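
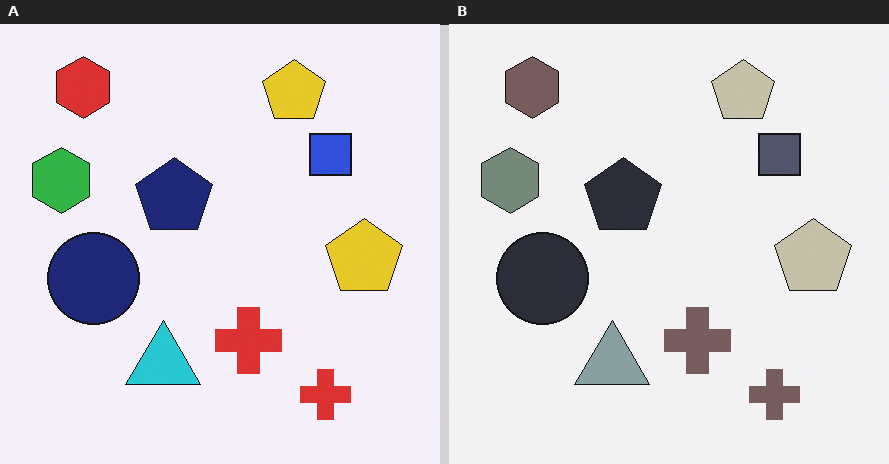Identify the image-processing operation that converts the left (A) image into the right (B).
It was made much more muted (saturation change).

All colors are more muted and greyish — a global saturation change.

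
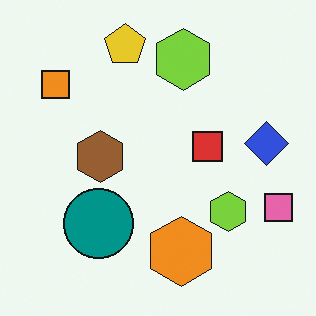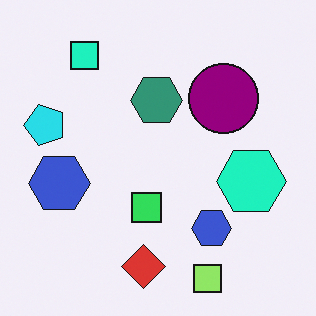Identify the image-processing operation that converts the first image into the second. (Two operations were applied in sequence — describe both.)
The second image is the first transposed (reflected across the top-left ↔ bottom-right diagonal), then hue-shifted through roughly a third of the color wheel.

Shapes have swapped their row and column positions — what was in the top-right is now in the bottom-left — a diagonal reflection. Every shape's color has rotated by the same amount around the hue wheel — a uniform hue shift.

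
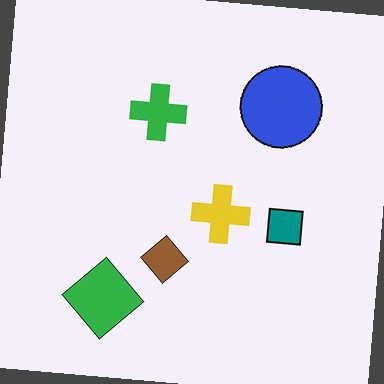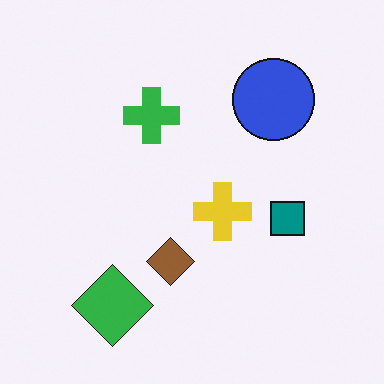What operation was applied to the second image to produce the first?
Rotated clockwise by a few degrees.

Every shape is tilted by the same angle and the image corners show triangular fill wedges — a whole-image rotation by a non-right angle.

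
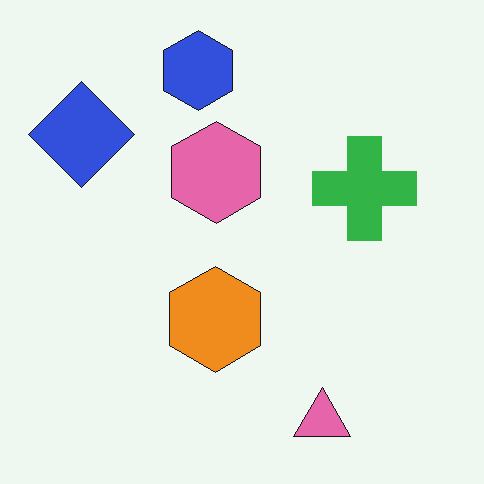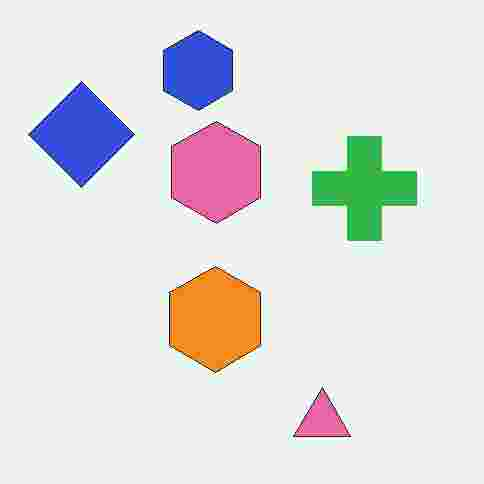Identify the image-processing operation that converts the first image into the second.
It was degraded with heavy JPEG compression.

Blocky 8×8 compression artifacts appear around shape edges and the flat background shows ringing — characteristic JPEG degradation.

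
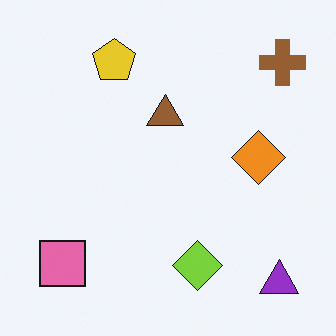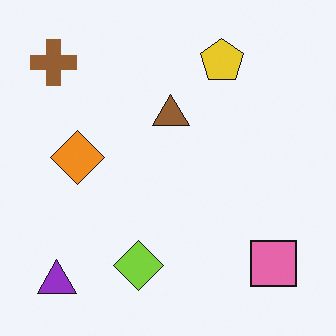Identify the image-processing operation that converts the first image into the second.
The second image is the first flipped horizontally (left ↔ right).

The brown cross is in the top-right of the first image and the top-left of the second — shapes on opposite sides of the vertical midline have swapped in a mirror flip.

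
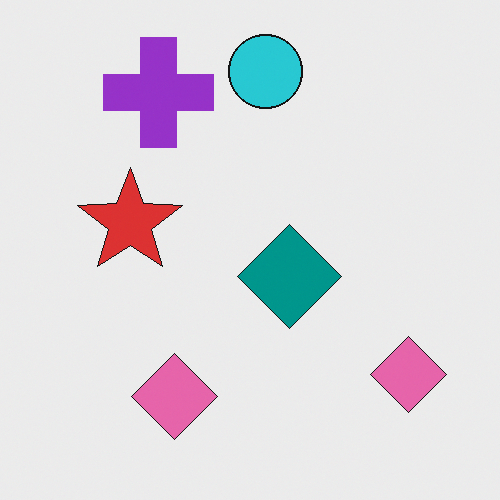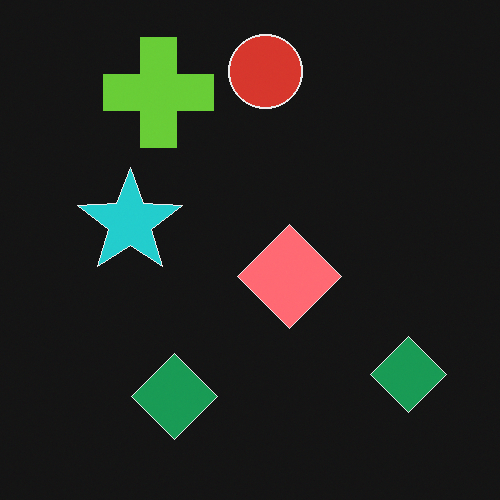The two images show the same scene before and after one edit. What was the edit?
This is the original image color-inverted (negative).

The light background has become dark and every shape's color is its complement — a photographic negative.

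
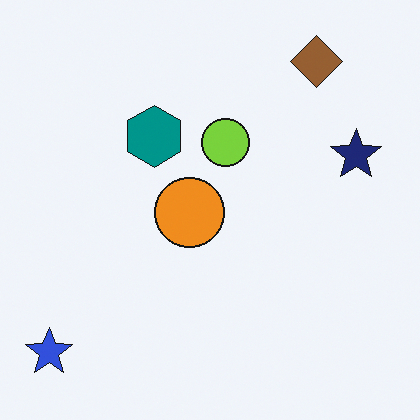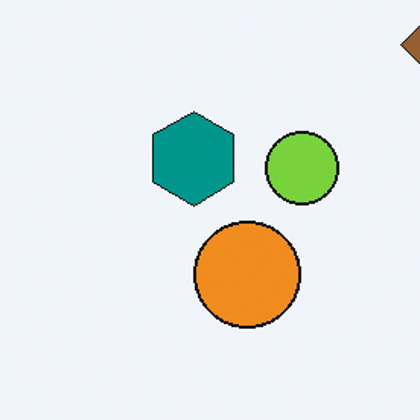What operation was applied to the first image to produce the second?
It was cropped slightly and scaled back up.

The visible shapes are larger and the field of view is narrower; shapes near the original edges may be partly or wholly outside the frame — a crop-and-rescale.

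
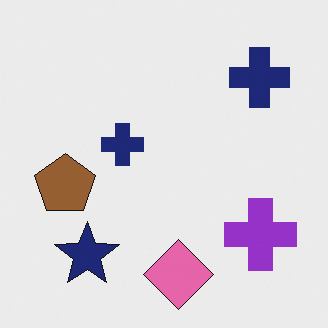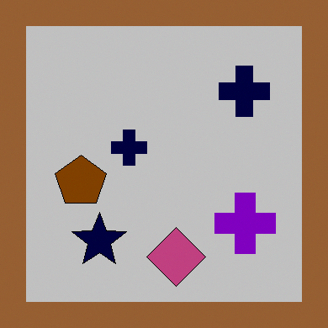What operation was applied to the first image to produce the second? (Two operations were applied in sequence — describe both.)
Aggressively posterized, then framed with a brown border.

Each flat color has snapped to a coarser quantized level — most visibly, the near-white background has dropped to a flat grey. A solid brown frame runs around the edge of the second image, with the content slightly shrunk inside it.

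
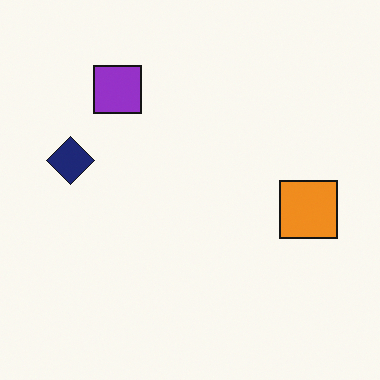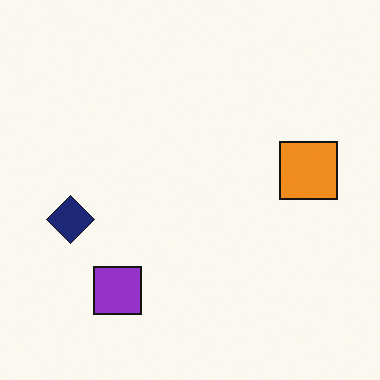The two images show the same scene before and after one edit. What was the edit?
The second image is the first flipped vertically (top ↔ bottom).

The purple square is in the top-left of the first image and the bottom-left of the second — shapes on opposite sides of the horizontal midline have swapped in a mirror flip.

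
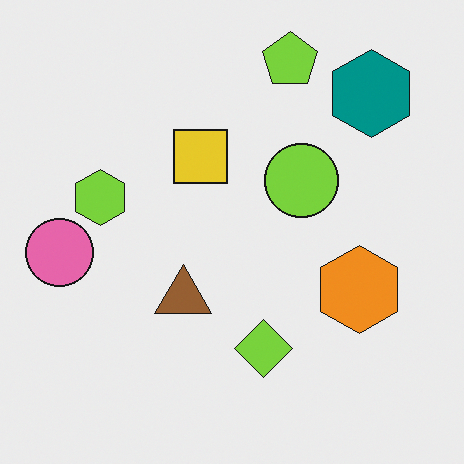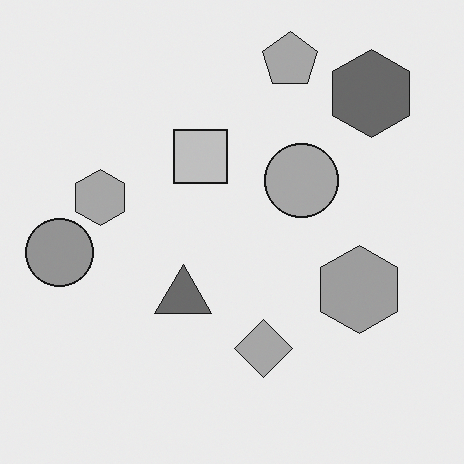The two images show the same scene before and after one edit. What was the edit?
The second image is the first converted to grayscale.

All color is removed — every shape is now a shade of grey.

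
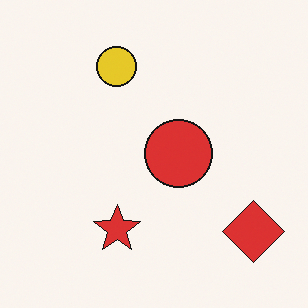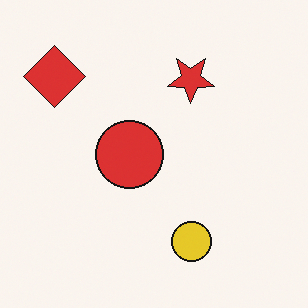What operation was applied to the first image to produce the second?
The image was rotated 180°.

The red diamond sits in the bottom-right of the first image and the top-left of the second — consistent with a whole-image 180° rotation.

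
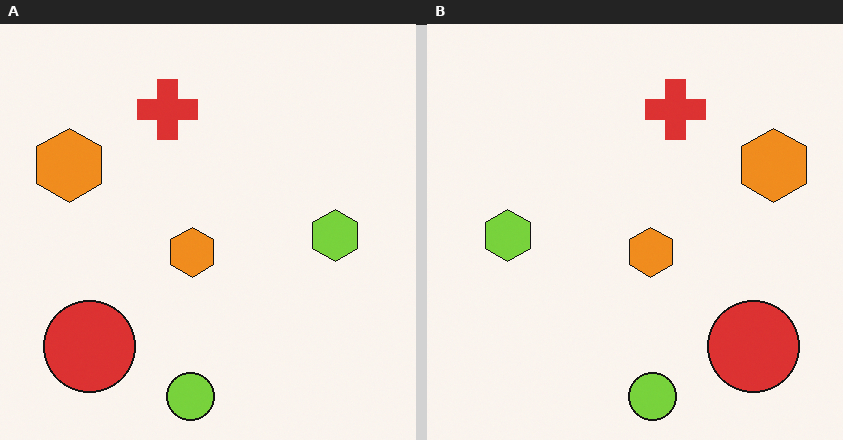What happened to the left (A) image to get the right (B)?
Flipped horizontally (left ↔ right).

The lime hexagon is in the right of the left (A) image and the left of the right (B) — shapes on opposite sides of the vertical midline have swapped in a mirror flip.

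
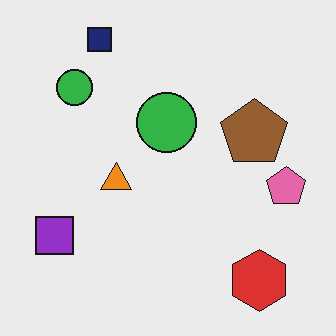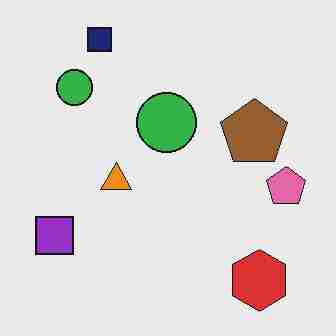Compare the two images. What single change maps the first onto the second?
The image was degraded with heavy JPEG compression.

Blocky 8×8 compression artifacts appear around shape edges and the flat background shows ringing — characteristic JPEG degradation.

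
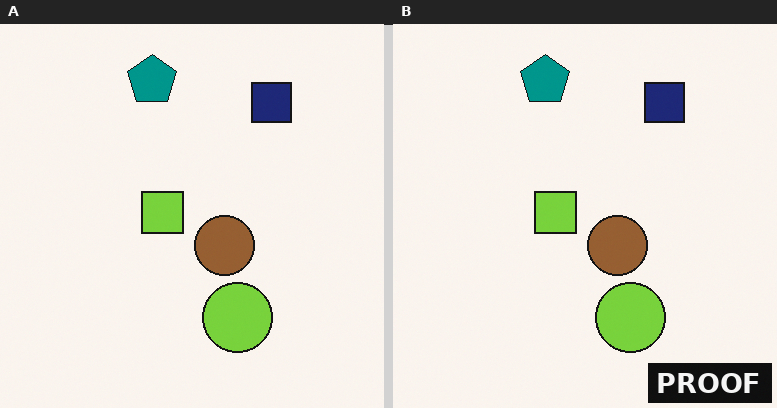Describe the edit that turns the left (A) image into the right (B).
Watermarked with the text "PROOF" in the lower-right corner.

A dark label reading "PROOF" appears in the lower-right corner.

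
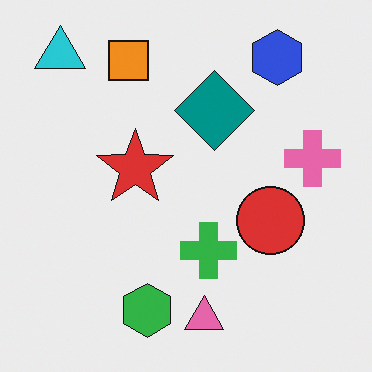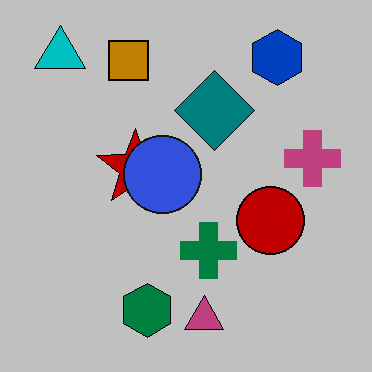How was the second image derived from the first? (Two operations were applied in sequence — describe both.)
This is the original image aggressively posterized, then overlaid with an additional blue circle.

Each flat color has snapped to a coarser quantized level — most visibly, the near-white background has dropped to a flat grey. A blue circle appears in the second image that is absent from the first.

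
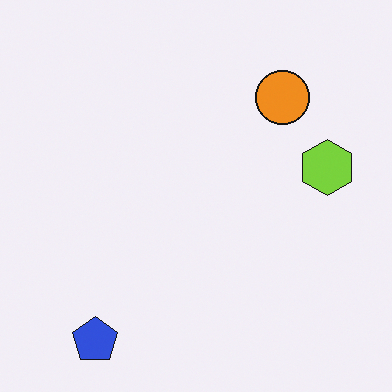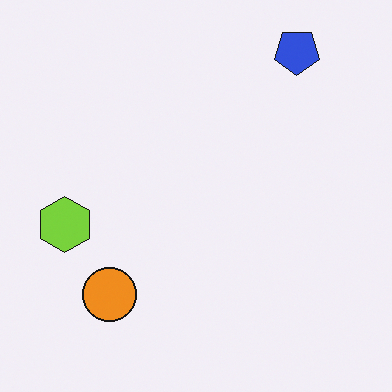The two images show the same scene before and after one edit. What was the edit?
The second image is the first rotated 180°.

The blue pentagon sits in the bottom-left of the first image and the top-right of the second — consistent with a whole-image 180° rotation.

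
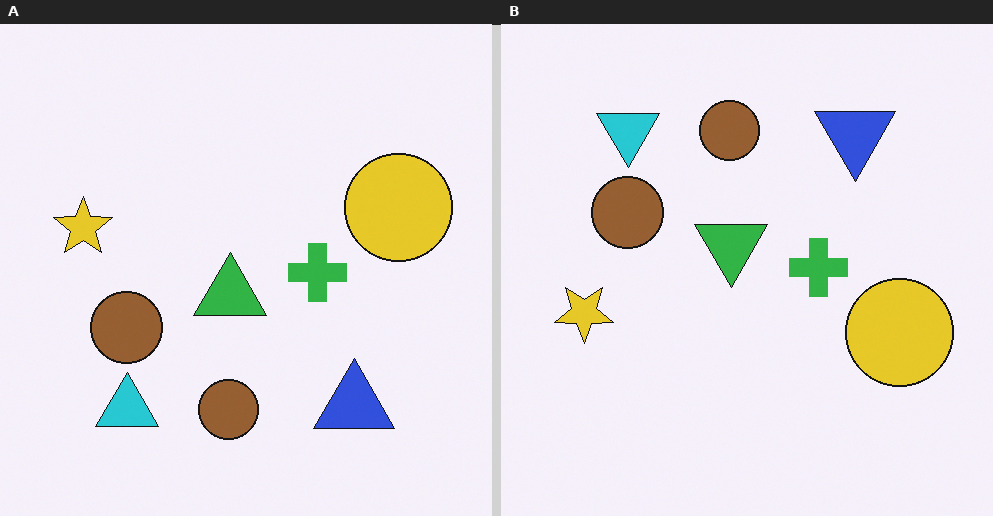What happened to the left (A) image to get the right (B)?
This is the original image flipped vertically (top ↔ bottom).

The cyan triangle is in the bottom-left of the left (A) image and the top-left of the right (B) — shapes on opposite sides of the horizontal midline have swapped in a mirror flip.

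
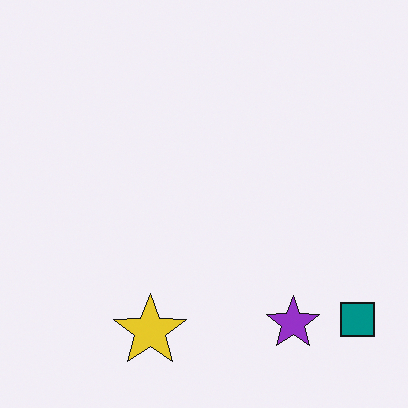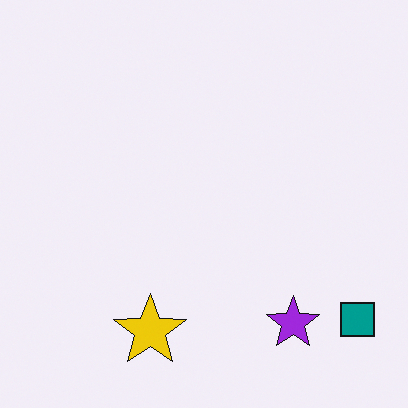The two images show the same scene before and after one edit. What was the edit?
The second image is the first slightly oversaturated.

All colors are more vivid — a global saturation change.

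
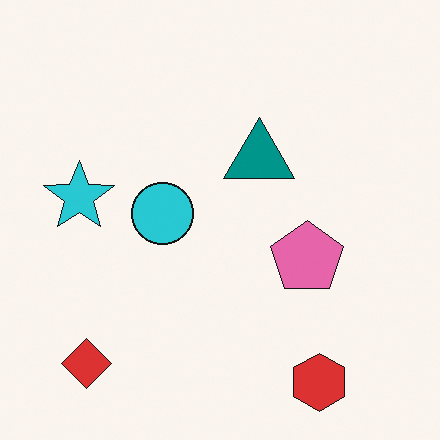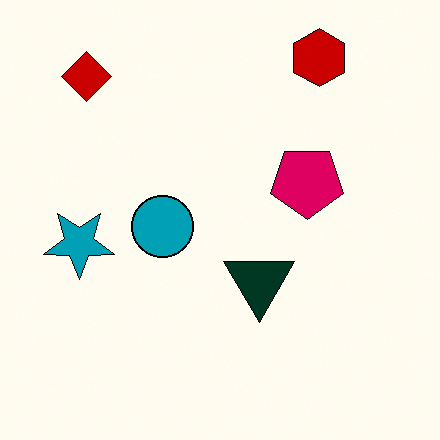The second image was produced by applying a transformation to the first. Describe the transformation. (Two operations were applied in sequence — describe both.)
Given much higher contrast, then flipped vertically (top ↔ bottom).

Tones are pushed away from mid-grey across the whole image — a global contrast change. The red hexagon is in the bottom-right of the first image and the top-right of the second — shapes on opposite sides of the horizontal midline have swapped in a mirror flip.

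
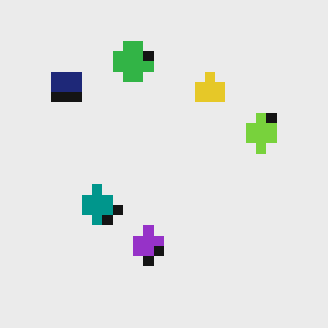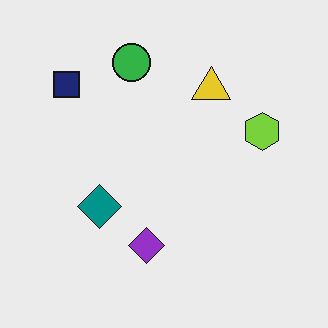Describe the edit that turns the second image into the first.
Heavily pixelated into large blocks.

Shapes are reduced to large square blocks; fine edges and outlines are lost — a downscale-then-upscale (mosaic) effect.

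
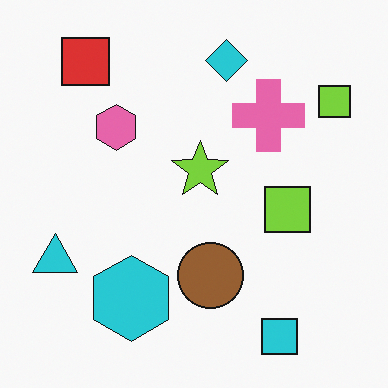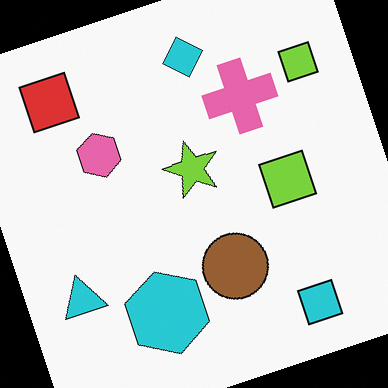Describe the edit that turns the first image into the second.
Rotated counter-clockwise by a clearly visible amount.

Every shape is tilted by the same angle and the image corners show triangular fill wedges — a whole-image rotation by a non-right angle.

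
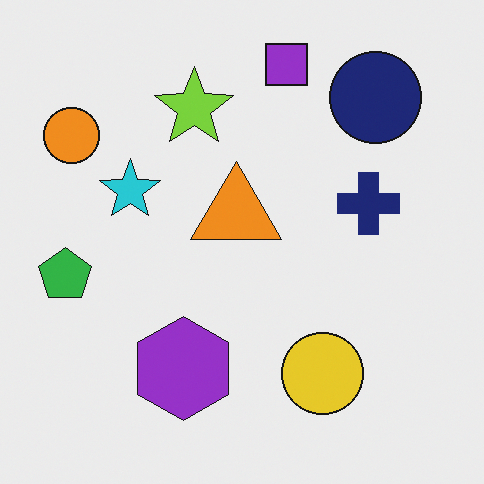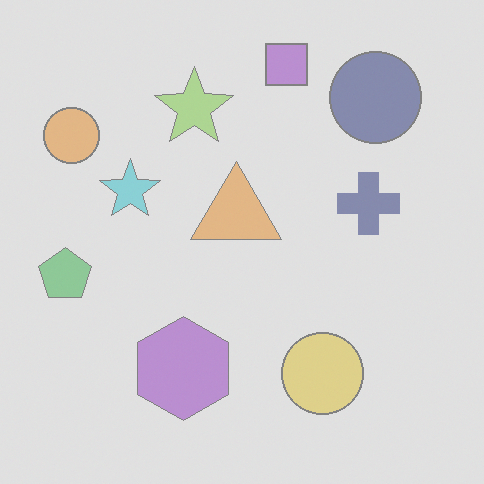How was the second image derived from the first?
It was washed out (contrast reduced).

Tones are pushed toward mid-grey across the whole image — a global contrast change.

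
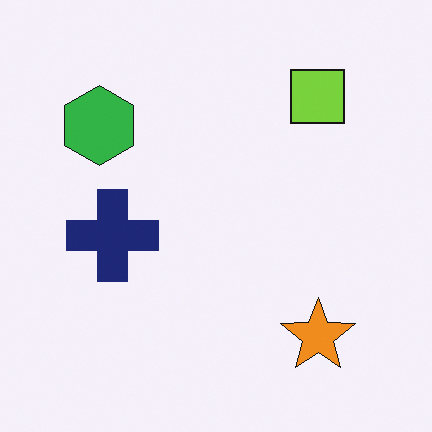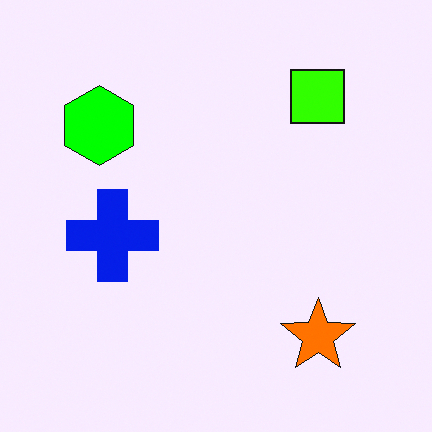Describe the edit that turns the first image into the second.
The transformation is: made much more vivid (saturation change).

All colors are more vivid — a global saturation change.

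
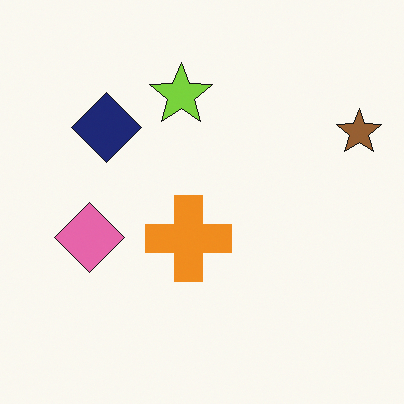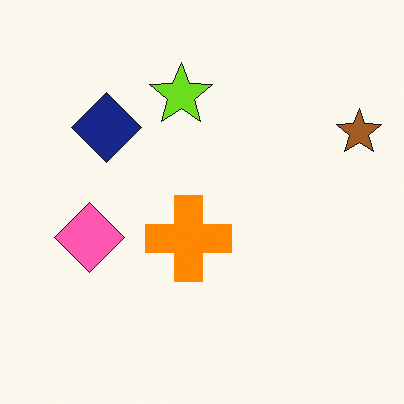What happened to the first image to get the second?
The second image is the first slightly oversaturated.

All colors are more vivid — a global saturation change.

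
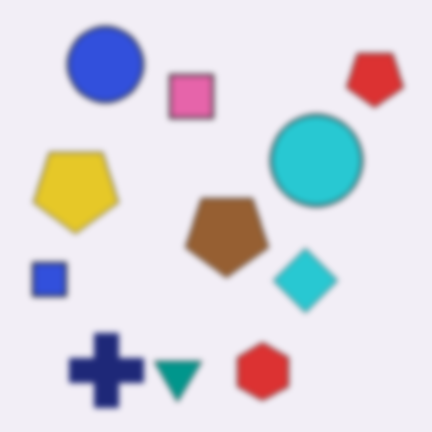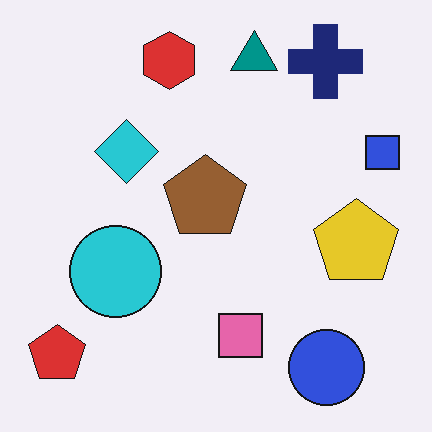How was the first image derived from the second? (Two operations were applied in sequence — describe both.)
This is the original image rotated 180°, then moderately blurred.

The red pentagon sits in the bottom-left of the second image and the top-right of the first — consistent with a whole-image 180° rotation. Shape edges and outlines are uniformly softened across the whole image.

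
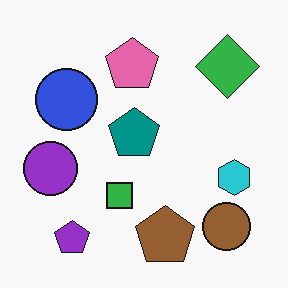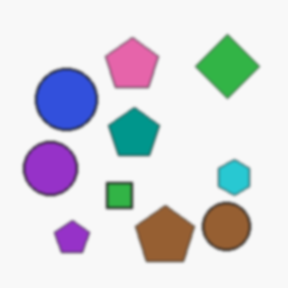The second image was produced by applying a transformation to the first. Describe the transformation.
It was lightly blurred.

Shape edges and outlines are uniformly softened across the whole image.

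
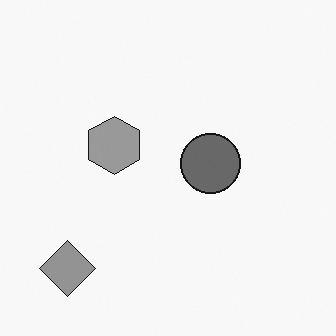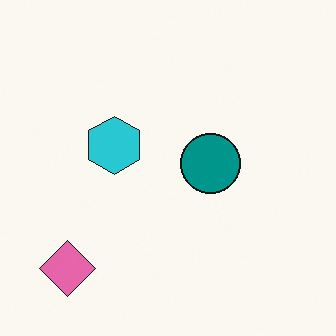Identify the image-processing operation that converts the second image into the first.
It was converted to grayscale.

All color is removed — every shape is now a shade of grey.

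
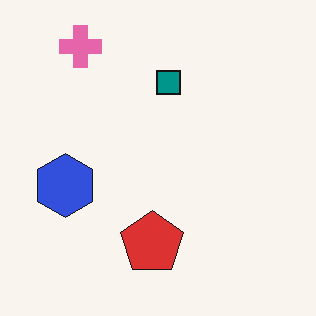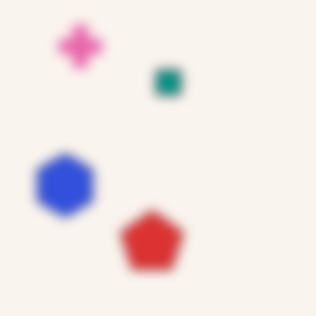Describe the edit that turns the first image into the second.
It was strongly gaussian-blurred.

Shape edges and outlines are uniformly softened across the whole image.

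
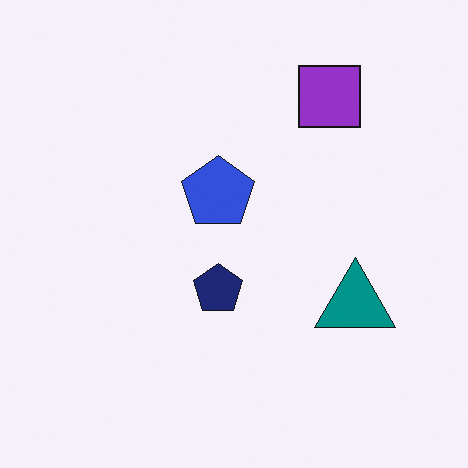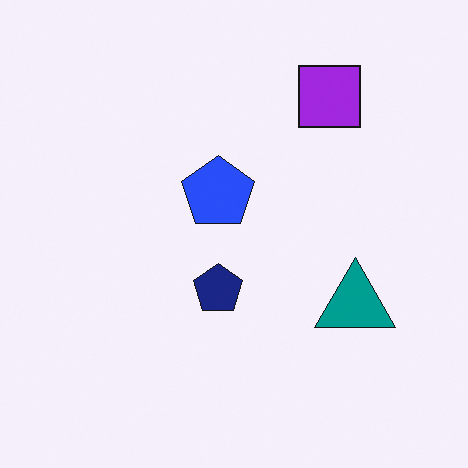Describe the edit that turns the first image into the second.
Slightly oversaturated.

All colors are more vivid — a global saturation change.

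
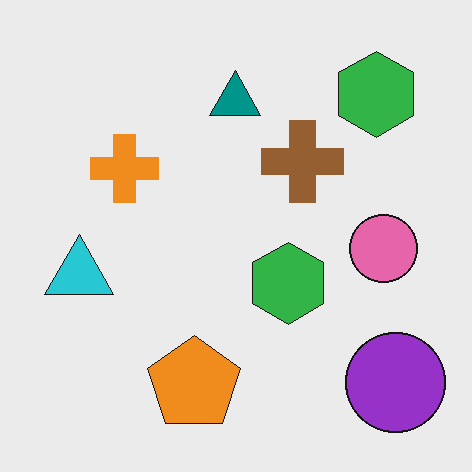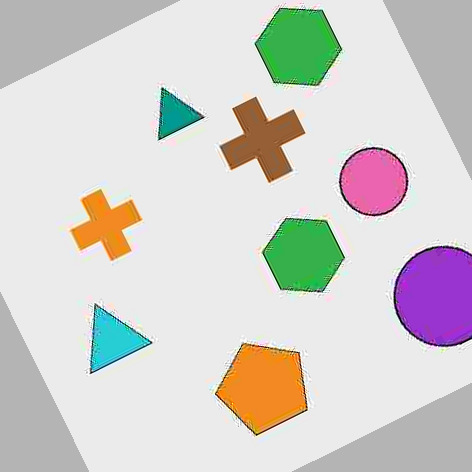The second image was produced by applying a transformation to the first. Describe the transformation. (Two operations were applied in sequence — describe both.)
Degraded with heavy JPEG compression, then rotated counter-clockwise by a moderate amount.

Blocky 8×8 compression artifacts appear around shape edges and the flat background shows ringing — characteristic JPEG degradation. Every shape is tilted by the same angle and the image corners show triangular fill wedges — a whole-image rotation by a non-right angle.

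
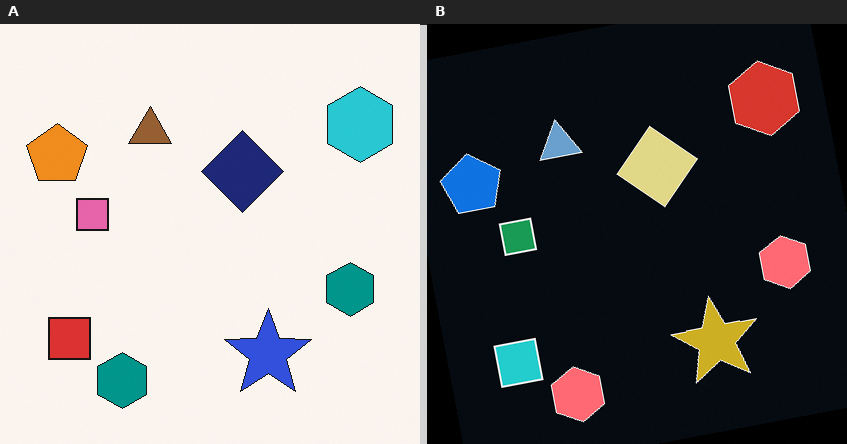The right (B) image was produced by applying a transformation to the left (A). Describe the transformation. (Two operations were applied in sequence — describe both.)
It was color-inverted (negative), then rotated counter-clockwise by a small amount.

The light background has become dark and every shape's color is its complement — a photographic negative. Every shape is tilted by the same angle and the image corners show triangular fill wedges — a whole-image rotation by a non-right angle.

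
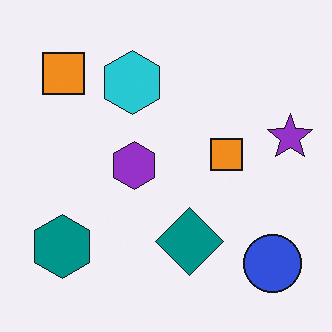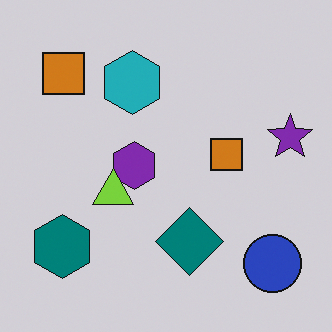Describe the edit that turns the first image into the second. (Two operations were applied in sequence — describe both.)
This is the original image slightly darkened, then overlaid with an additional lime triangle.

Every pixel — background and shapes alike — is uniformly darkened. A lime triangle appears in the second image that is absent from the first.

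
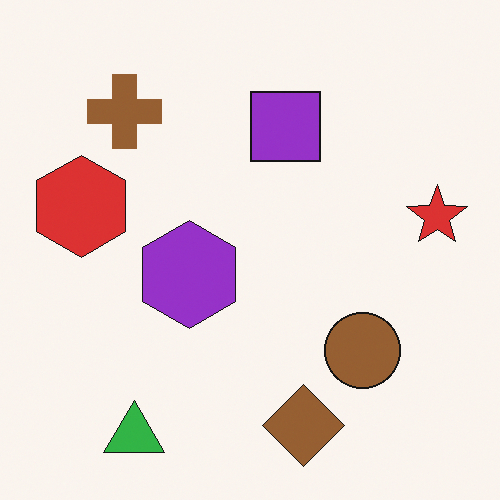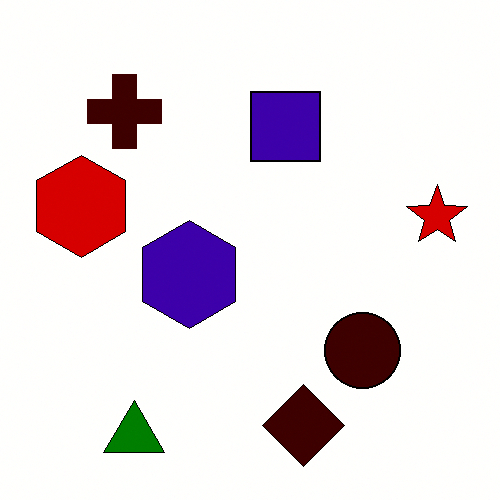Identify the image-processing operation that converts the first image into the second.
Given much higher contrast.

Tones are pushed away from mid-grey across the whole image — a global contrast change.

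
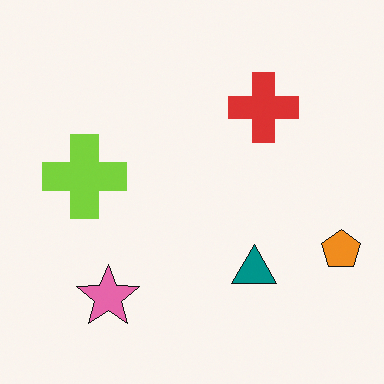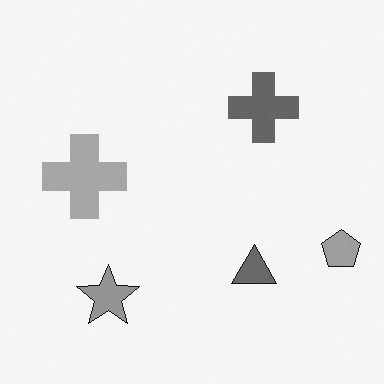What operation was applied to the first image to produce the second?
The second image is the first converted to grayscale.

All color is removed — every shape is now a shade of grey.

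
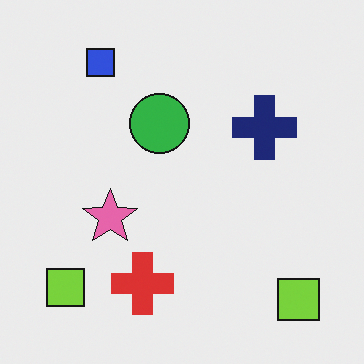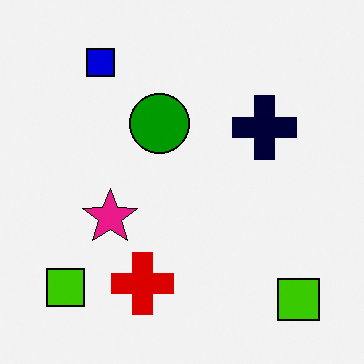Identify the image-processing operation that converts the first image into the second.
The image was given much higher contrast.

Tones are pushed away from mid-grey across the whole image — a global contrast change.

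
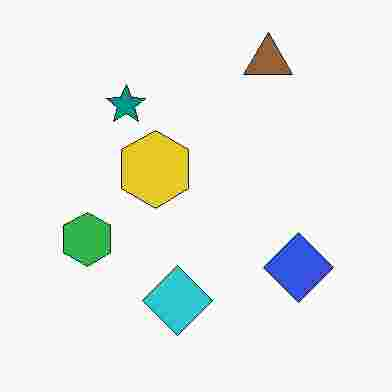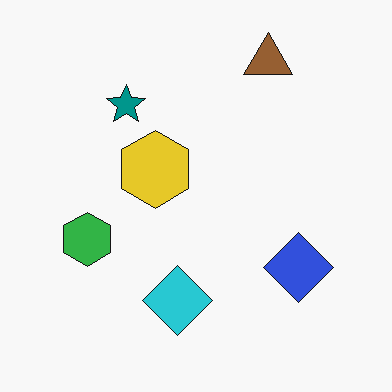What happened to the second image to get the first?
Degraded with heavy JPEG compression.

Blocky 8×8 compression artifacts appear around shape edges and the flat background shows ringing — characteristic JPEG degradation.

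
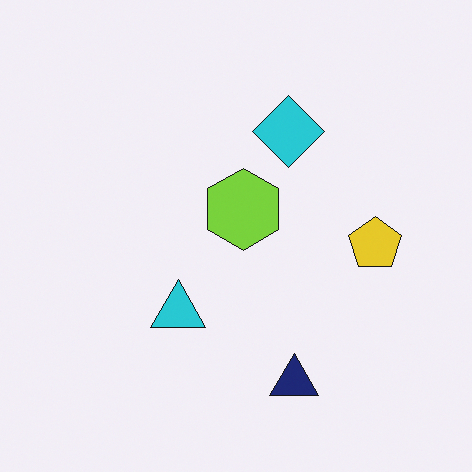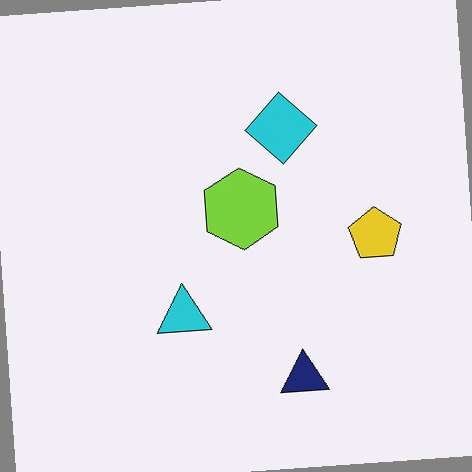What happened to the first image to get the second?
This is the original image rotated counter-clockwise by a few degrees.

Every shape is tilted by the same angle and the image corners show triangular fill wedges — a whole-image rotation by a non-right angle.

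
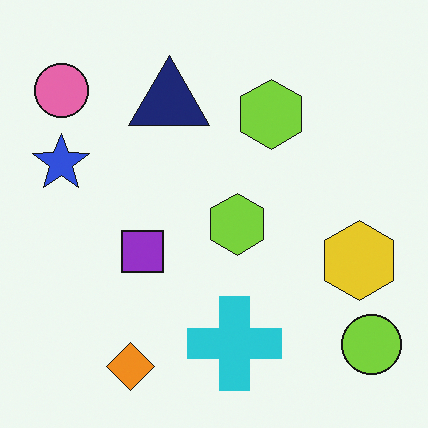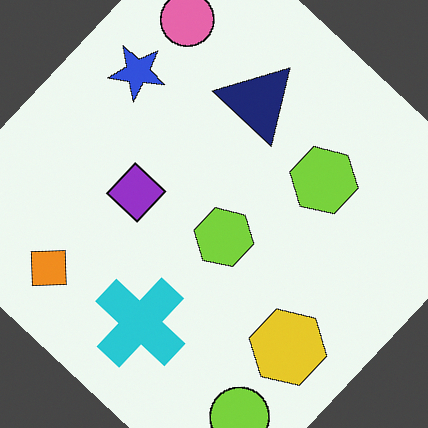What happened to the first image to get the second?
It was rotated clockwise by a large amount — several tens of degrees.

Every shape is tilted by the same angle and the image corners show triangular fill wedges — a whole-image rotation by a non-right angle.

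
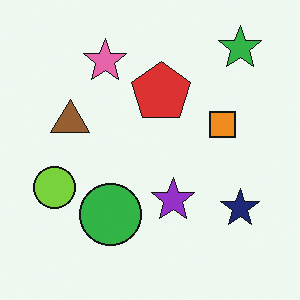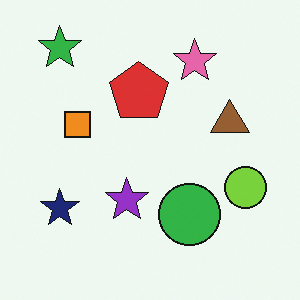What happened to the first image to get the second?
Flipped horizontally (left ↔ right).

The lime circle is in the left of the first image and the right of the second — shapes on opposite sides of the vertical midline have swapped in a mirror flip.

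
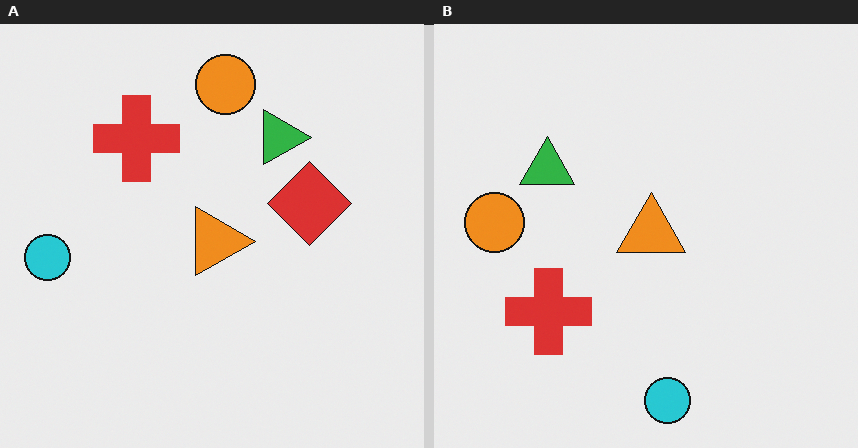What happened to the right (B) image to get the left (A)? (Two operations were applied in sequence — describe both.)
The transformation is: rotated 90° clockwise, then overlaid with an additional red diamond.

The cyan circle sits in the bottom of the right (B) image and the left of the left (A) — consistent with a whole-image 90° clockwise rotation. A red diamond appears in the left (A) image that is absent from the right (B).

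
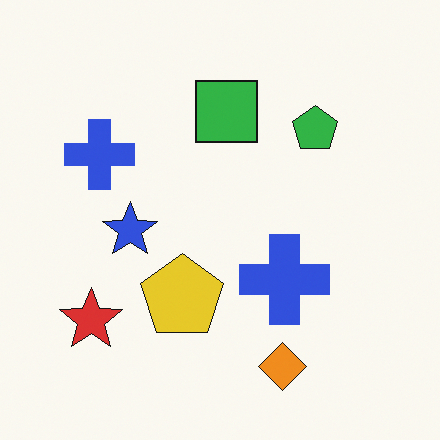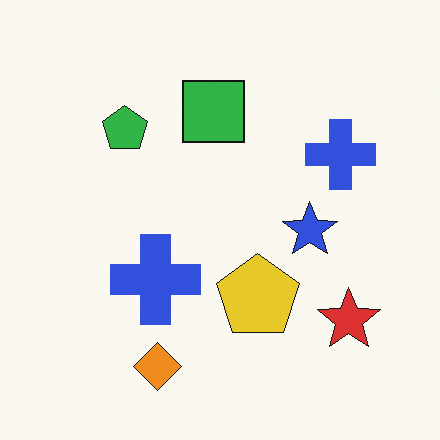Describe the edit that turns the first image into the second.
The transformation is: flipped horizontally (left ↔ right).

The red star is in the bottom-left of the first image and the bottom-right of the second — shapes on opposite sides of the vertical midline have swapped in a mirror flip.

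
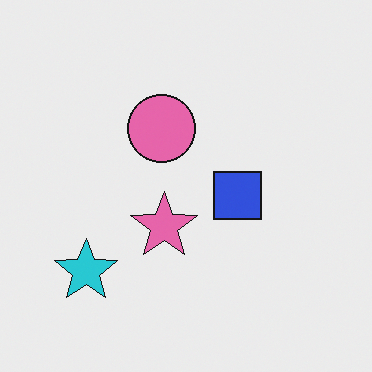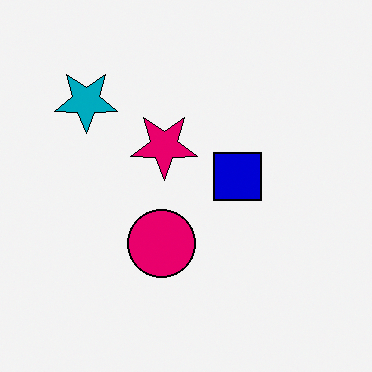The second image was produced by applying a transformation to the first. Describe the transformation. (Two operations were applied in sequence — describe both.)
The transformation is: given much higher contrast, then flipped vertically (top ↔ bottom).

Tones are pushed away from mid-grey across the whole image — a global contrast change. The cyan star is in the bottom-left of the first image and the top-left of the second — shapes on opposite sides of the horizontal midline have swapped in a mirror flip.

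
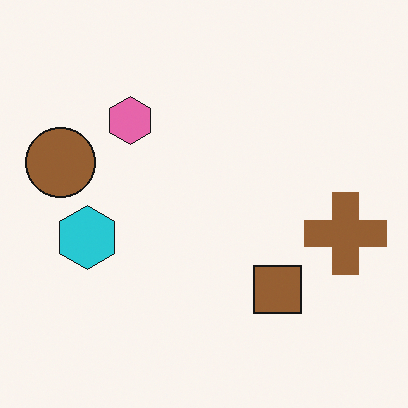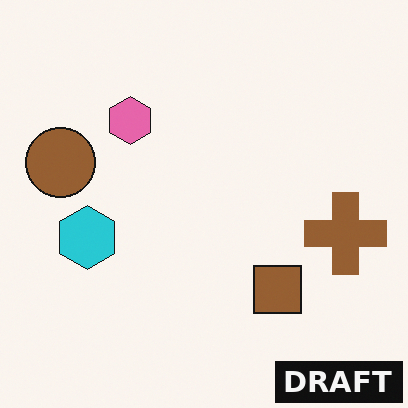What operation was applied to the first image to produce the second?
The second image is the first watermarked with the text "DRAFT" in the lower-right corner.

A dark label reading "DRAFT" appears in the lower-right corner.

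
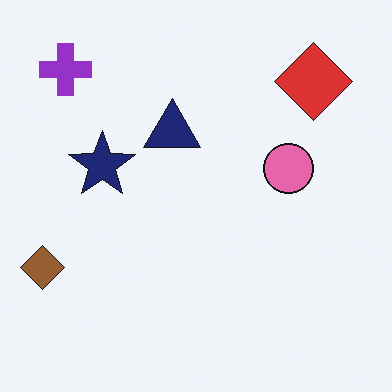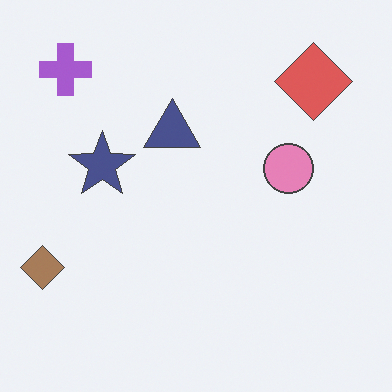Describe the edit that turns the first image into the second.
The image was given slightly reduced contrast.

Tones are pushed toward mid-grey across the whole image — a global contrast change.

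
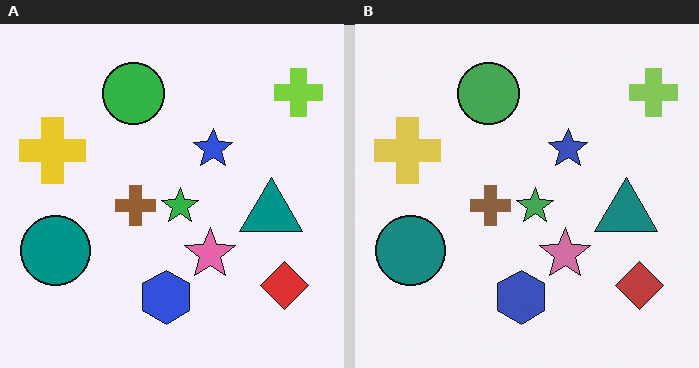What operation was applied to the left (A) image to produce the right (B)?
Slightly desaturated.

All colors are more muted and greyish — a global saturation change.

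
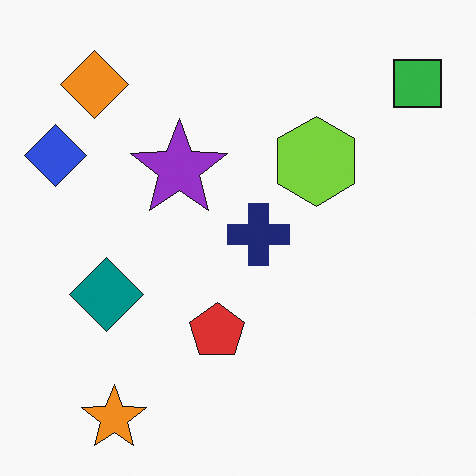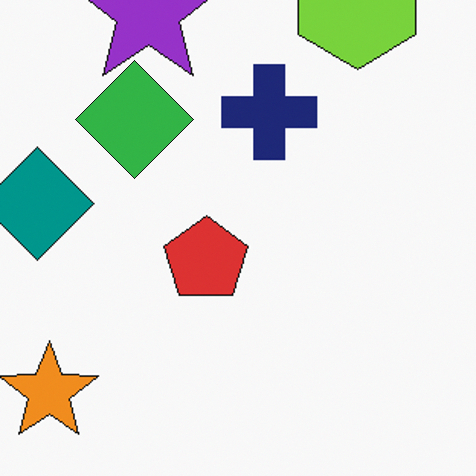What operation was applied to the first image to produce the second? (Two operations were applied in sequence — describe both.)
The image was cropped to a modestly smaller region and rescaled, then overlaid with an additional green diamond.

The visible shapes are larger and the field of view is narrower; shapes near the original edges may be partly or wholly outside the frame — a crop-and-rescale. A green diamond appears in the second image that is absent from the first.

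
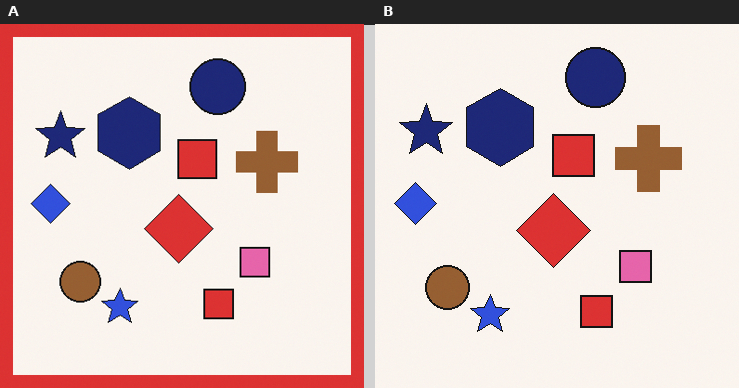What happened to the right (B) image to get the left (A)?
This is the original image framed with a red border.

A solid red frame runs around the edge of the left (A) image, with the content slightly shrunk inside it.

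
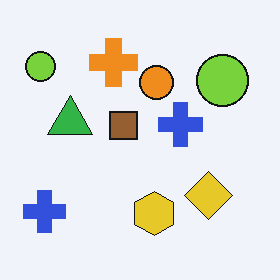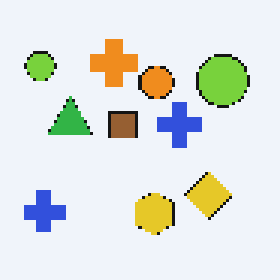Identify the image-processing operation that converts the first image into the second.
The transformation is: mildly pixelated.

Shapes are reduced to large square blocks; fine edges and outlines are lost — a downscale-then-upscale (mosaic) effect.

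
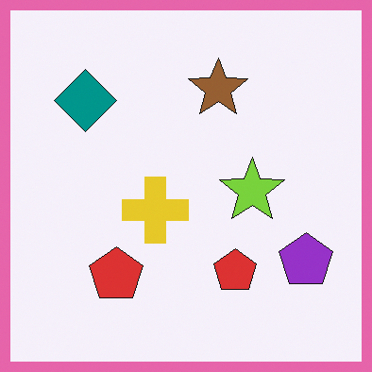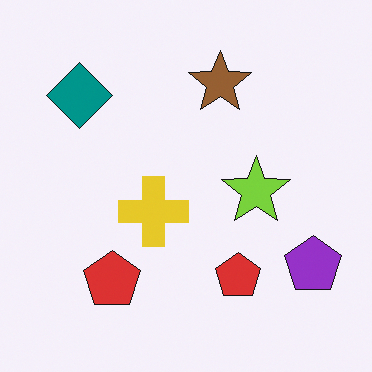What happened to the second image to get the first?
The image was framed with a pink border.

A solid pink frame runs around the edge of the first image, with the content slightly shrunk inside it.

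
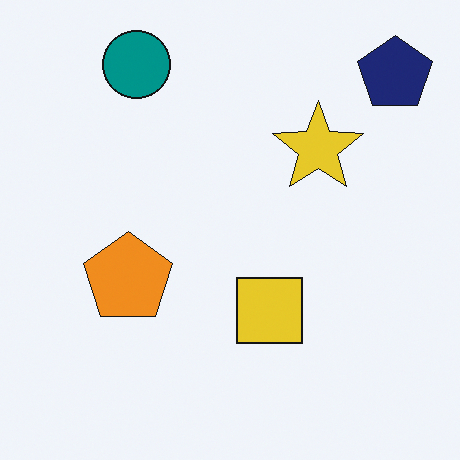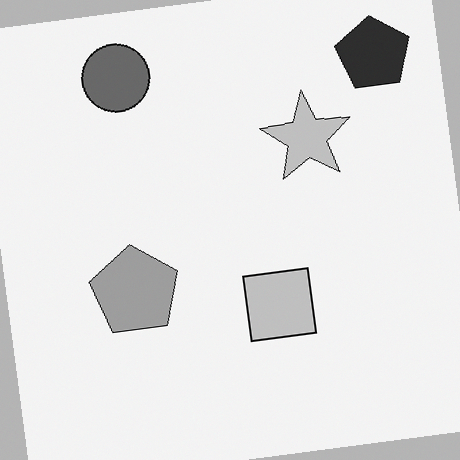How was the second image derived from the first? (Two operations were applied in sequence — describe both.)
Converted to grayscale, then rotated counter-clockwise by a slight angle.

All color is removed — every shape is now a shade of grey. Every shape is tilted by the same angle and the image corners show triangular fill wedges — a whole-image rotation by a non-right angle.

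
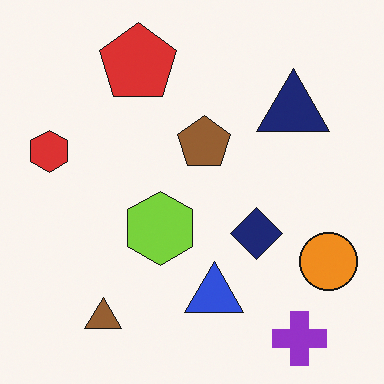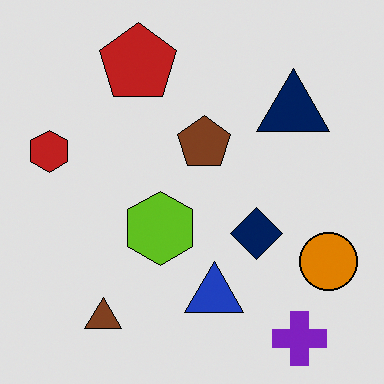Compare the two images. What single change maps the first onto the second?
The transformation is: moderately posterized.

Each flat color has snapped to a coarser quantized level — most visibly, the near-white background has dropped to a flat grey.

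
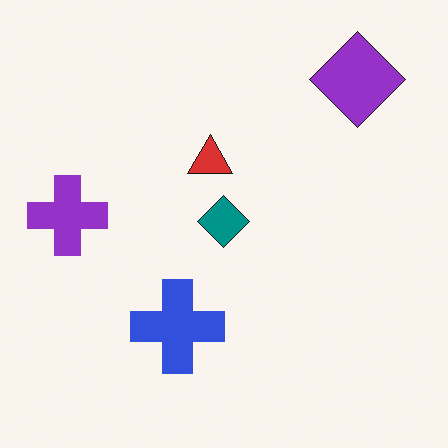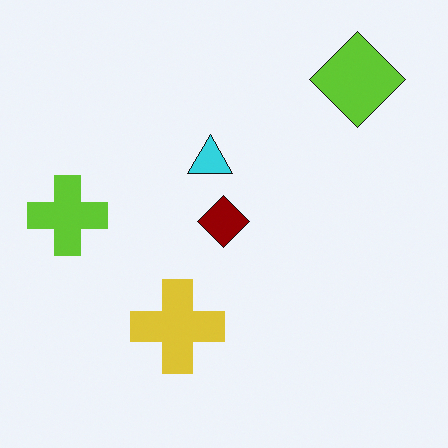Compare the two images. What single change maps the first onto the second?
This is the original image hue-shifted by a large amount.

Every shape's color has rotated by the same amount around the hue wheel — a uniform hue shift.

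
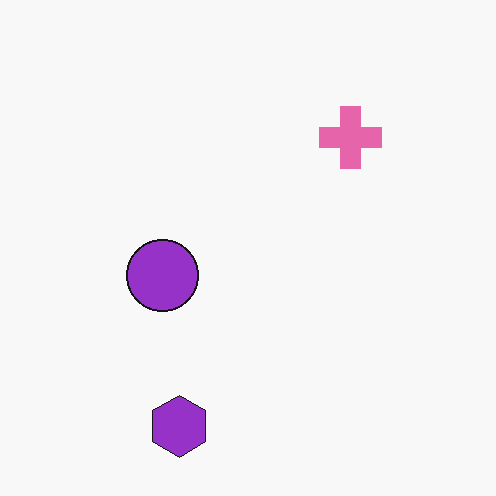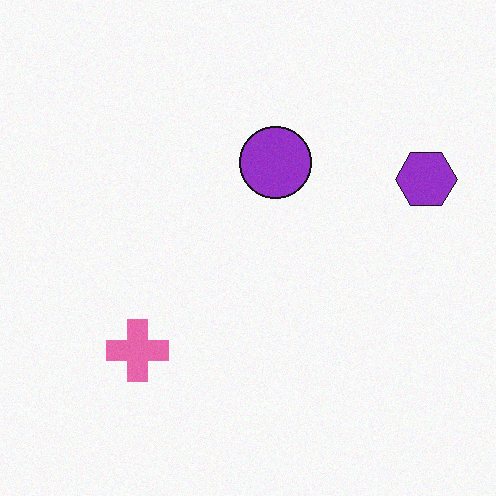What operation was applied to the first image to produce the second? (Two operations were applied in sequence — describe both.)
It was degraded with a light layer of grain, then transposed (reflected across the top-left ↔ bottom-right diagonal).

Random speckle covers the whole image, including the flat background. Shapes have swapped their row and column positions — what was in the top-right is now in the bottom-left — a diagonal reflection.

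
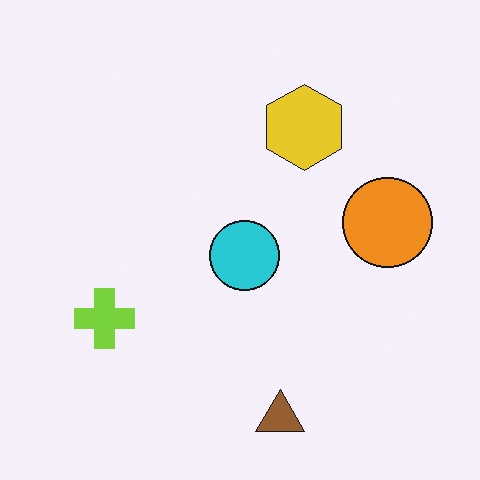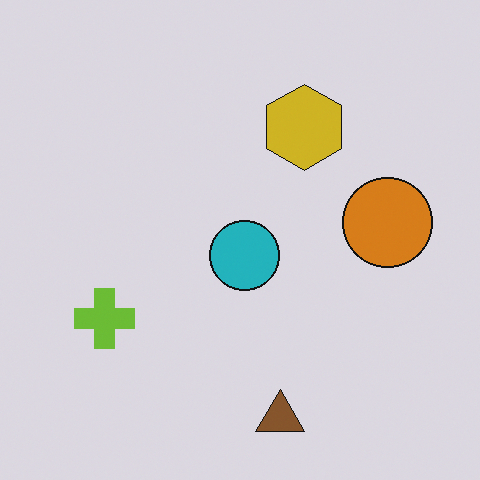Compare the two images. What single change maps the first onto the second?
This is the original image darkened a little.

Every pixel — background and shapes alike — is uniformly darkened.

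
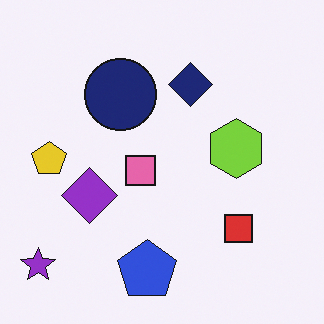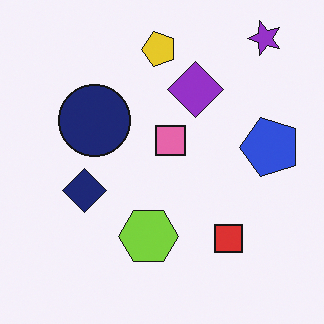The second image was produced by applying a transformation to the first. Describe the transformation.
The second image is the first transposed (reflected across the top-left ↔ bottom-right diagonal).

Shapes have swapped their row and column positions — what was in the top-right is now in the bottom-left — a diagonal reflection.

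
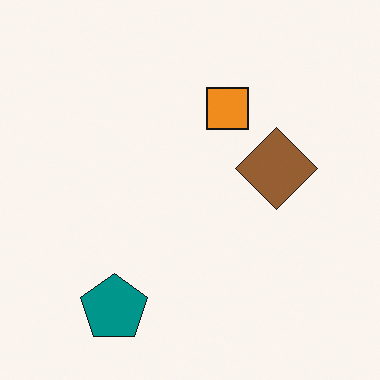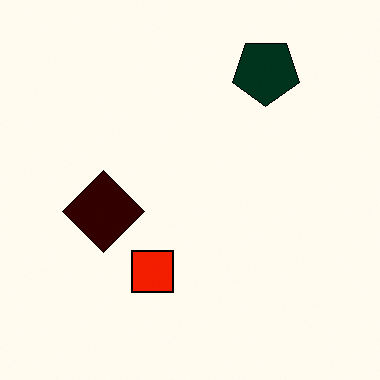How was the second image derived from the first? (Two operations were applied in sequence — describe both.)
Boosted in contrast, then rotated 180°.

Tones are pushed away from mid-grey across the whole image — a global contrast change. The teal pentagon sits in the bottom-left of the first image and the top-right of the second — consistent with a whole-image 180° rotation.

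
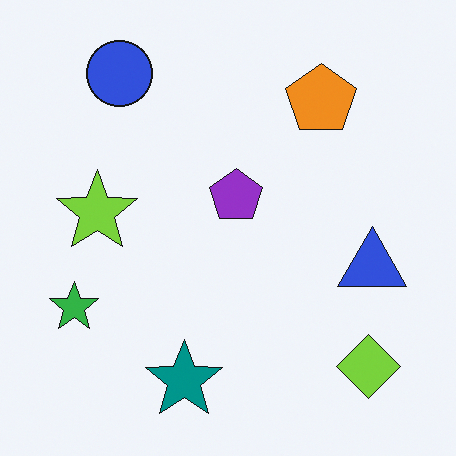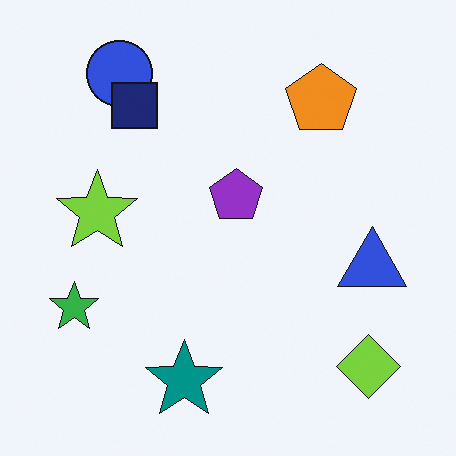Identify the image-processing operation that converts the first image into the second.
The second image is the first overlaid with an additional navy square.

A navy square appears in the second image that is absent from the first.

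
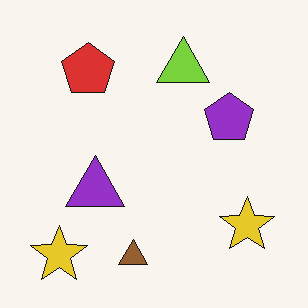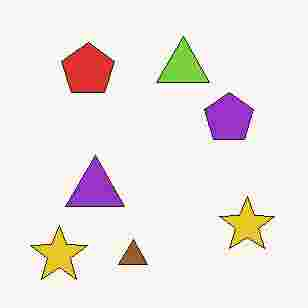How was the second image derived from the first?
Degraded with heavy JPEG compression.

Blocky 8×8 compression artifacts appear around shape edges and the flat background shows ringing — characteristic JPEG degradation.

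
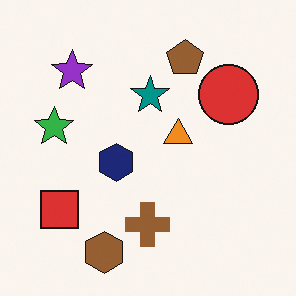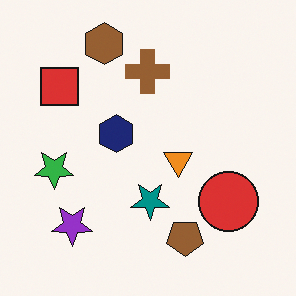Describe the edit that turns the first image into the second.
The second image is the first flipped vertically (top ↔ bottom).

The brown hexagon is in the bottom of the first image and the top of the second — shapes on opposite sides of the horizontal midline have swapped in a mirror flip.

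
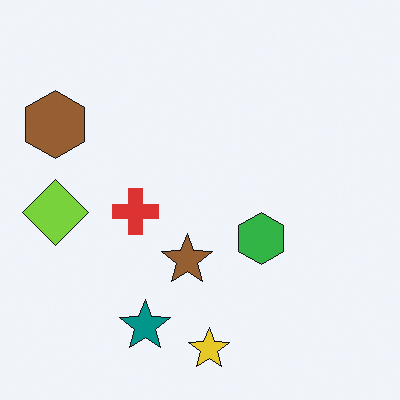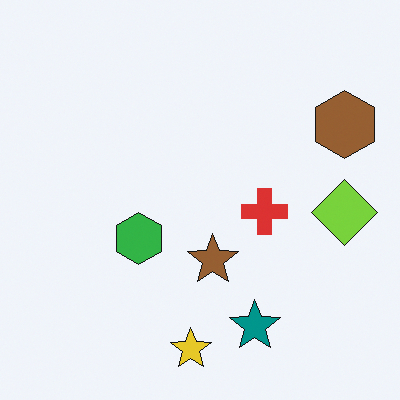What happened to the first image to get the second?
The second image is the first flipped horizontally (left ↔ right).

The lime diamond is in the left of the first image and the right of the second — shapes on opposite sides of the vertical midline have swapped in a mirror flip.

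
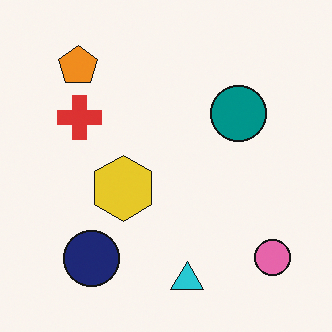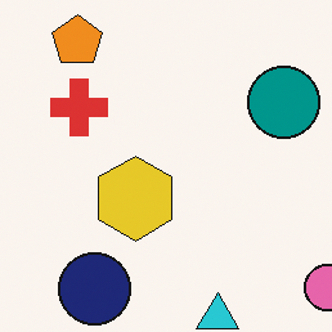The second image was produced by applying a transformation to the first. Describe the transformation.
This is the original image cropped slightly and scaled back up.

The visible shapes are larger and the field of view is narrower; shapes near the original edges may be partly or wholly outside the frame — a crop-and-rescale.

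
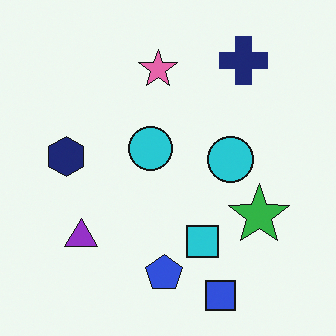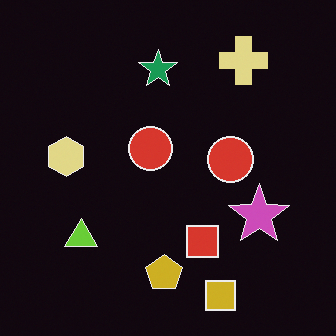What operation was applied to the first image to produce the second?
This is the original image color-inverted (negative).

The light background has become dark and every shape's color is its complement — a photographic negative.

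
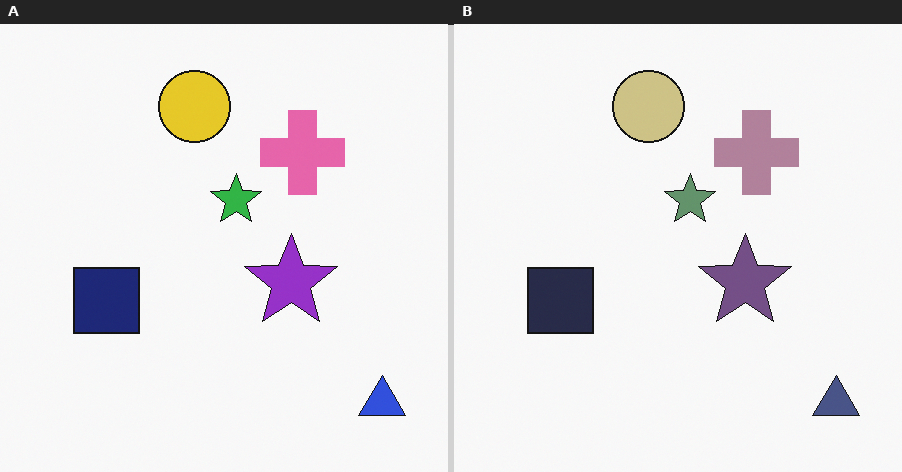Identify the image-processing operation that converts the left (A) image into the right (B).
The image was made much more muted (saturation change).

All colors are more muted and greyish — a global saturation change.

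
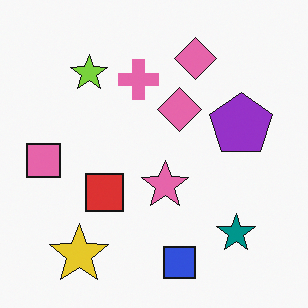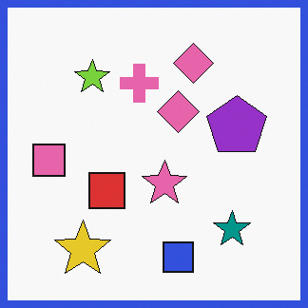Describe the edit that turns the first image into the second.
The image was framed with a blue border.

A solid blue frame runs around the edge of the second image, with the content slightly shrunk inside it.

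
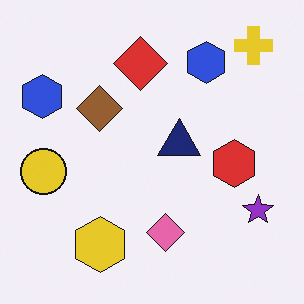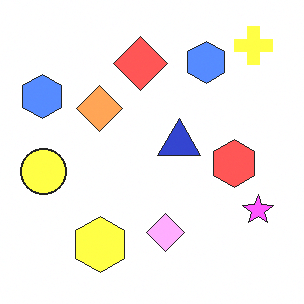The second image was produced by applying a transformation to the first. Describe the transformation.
Noticeably brightened.

Every pixel — background and shapes alike — is uniformly brightened.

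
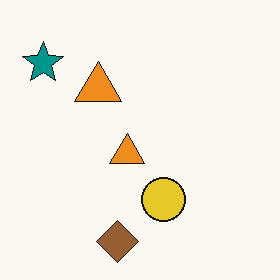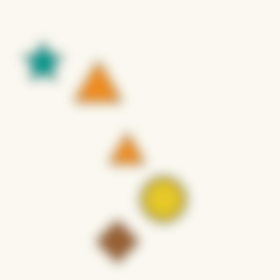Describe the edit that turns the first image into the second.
The transformation is: heavily blurred.

Shape edges and outlines are uniformly softened across the whole image.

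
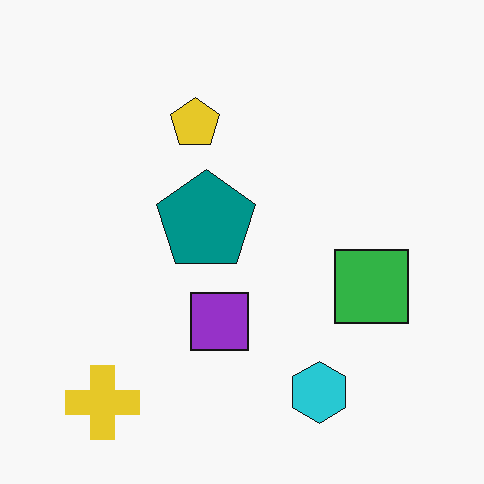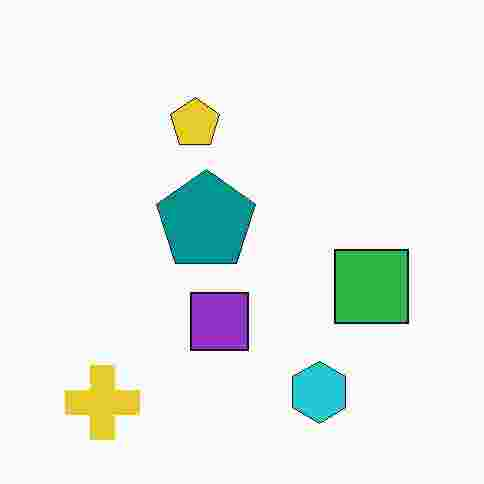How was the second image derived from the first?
It was degraded with heavy JPEG compression.

Blocky 8×8 compression artifacts appear around shape edges and the flat background shows ringing — characteristic JPEG degradation.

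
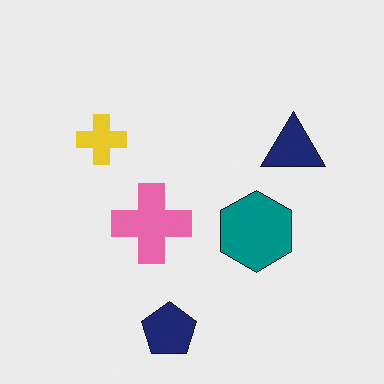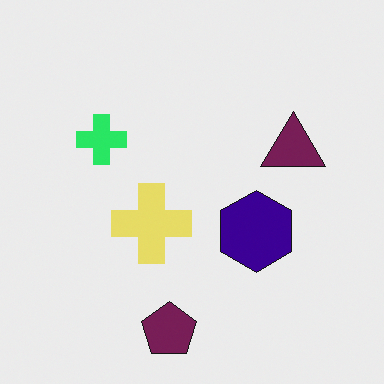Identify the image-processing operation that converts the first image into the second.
The second image is the first hue-shifted noticeably.

Every shape's color has rotated by the same amount around the hue wheel — a uniform hue shift.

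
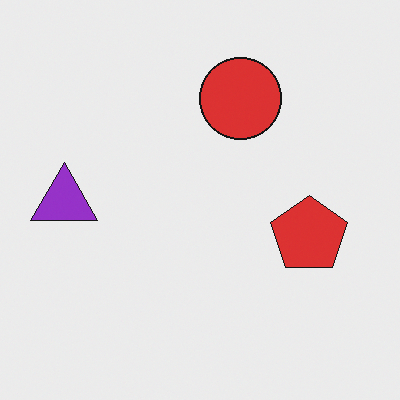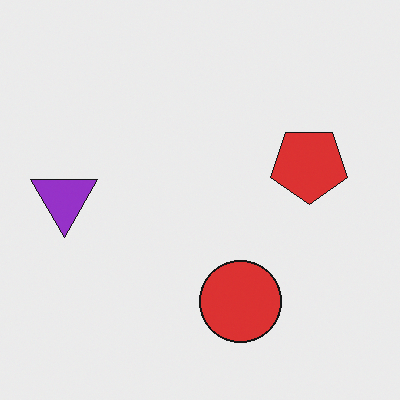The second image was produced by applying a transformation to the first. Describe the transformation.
It was flipped vertically (top ↔ bottom).

The red circle is in the top of the first image and the bottom of the second — shapes on opposite sides of the horizontal midline have swapped in a mirror flip.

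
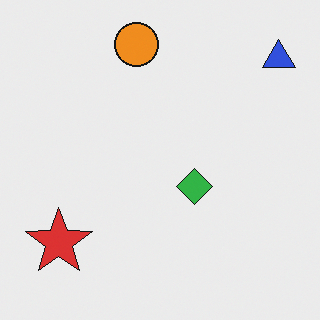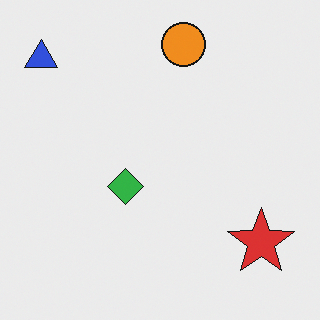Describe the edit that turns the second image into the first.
The image was flipped horizontally (left ↔ right).

The blue triangle is in the top-left of the second image and the top-right of the first — shapes on opposite sides of the vertical midline have swapped in a mirror flip.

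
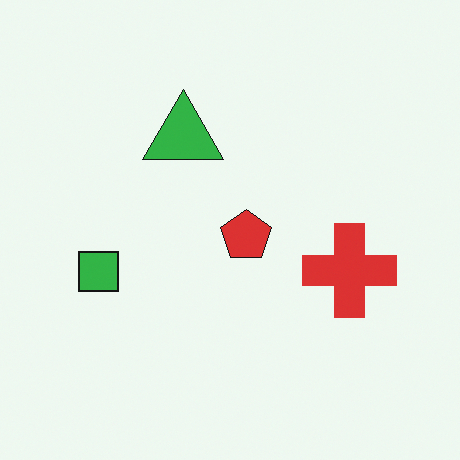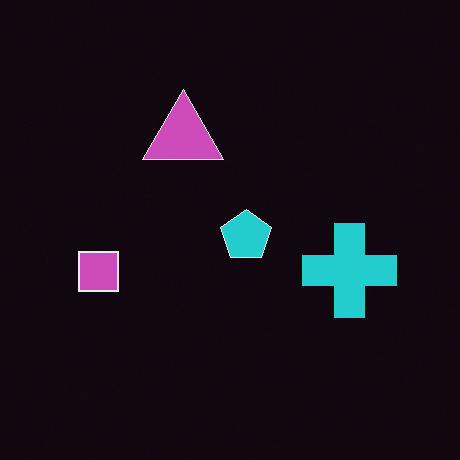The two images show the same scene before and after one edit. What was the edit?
The transformation is: color-inverted (negative).

The light background has become dark and every shape's color is its complement — a photographic negative.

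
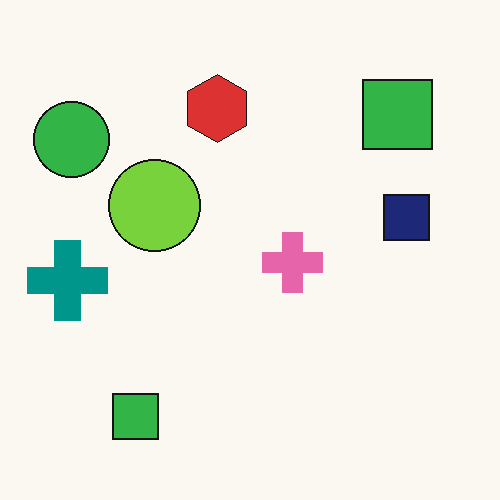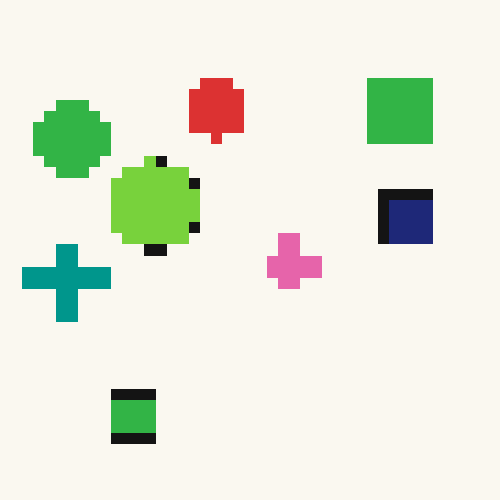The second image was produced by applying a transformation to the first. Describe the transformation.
Coarsely pixelated.

Shapes are reduced to large square blocks; fine edges and outlines are lost — a downscale-then-upscale (mosaic) effect.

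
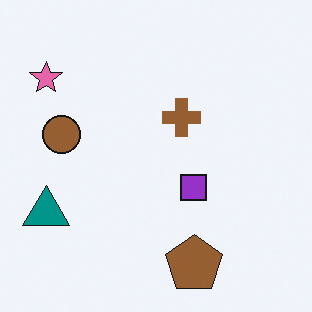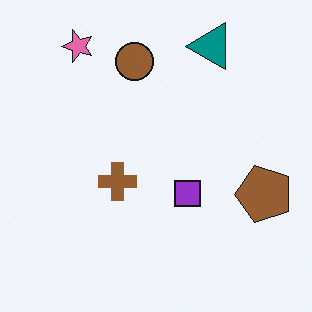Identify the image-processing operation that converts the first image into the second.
The second image is the first transposed (reflected across the top-left ↔ bottom-right diagonal).

Shapes have swapped their row and column positions — what was in the top-right is now in the bottom-left — a diagonal reflection.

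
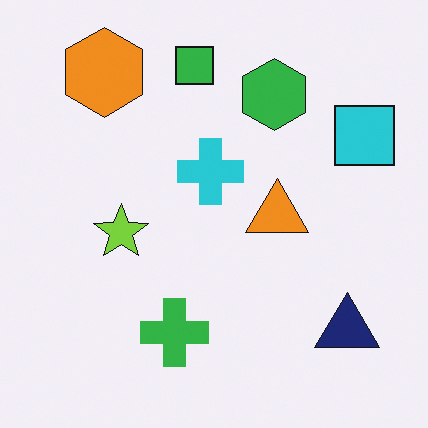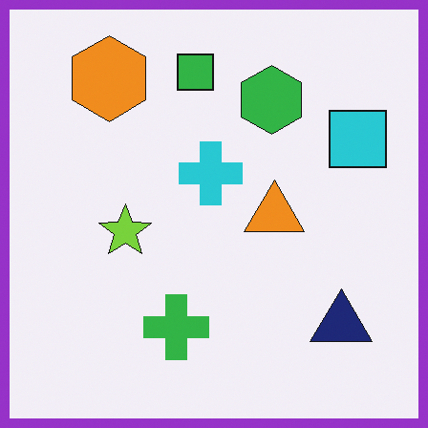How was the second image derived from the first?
The second image is the first framed with a purple border.

A solid purple frame runs around the edge of the second image, with the content slightly shrunk inside it.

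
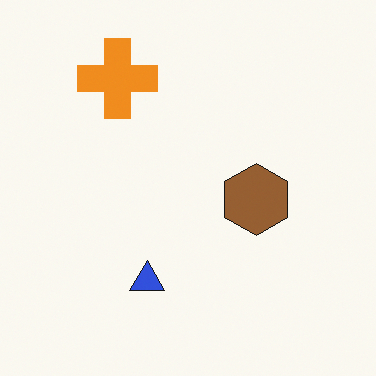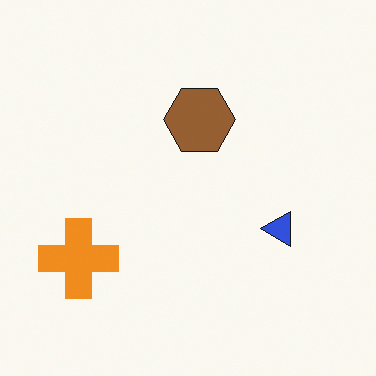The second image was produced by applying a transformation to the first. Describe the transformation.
Rotated 90° counter-clockwise.

The orange cross sits in the top-left of the first image and the bottom-left of the second — consistent with a whole-image 90° counter-clockwise rotation.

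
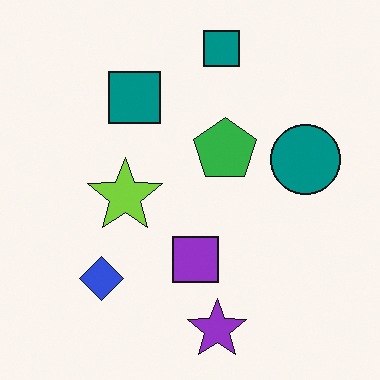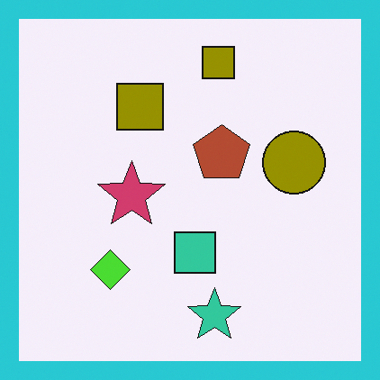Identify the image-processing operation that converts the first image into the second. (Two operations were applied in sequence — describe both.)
The transformation is: hue-shifted through roughly half the color wheel, then framed with a cyan border.

Every shape's color has rotated by the same amount around the hue wheel — a uniform hue shift. A solid cyan frame runs around the edge of the second image, with the content slightly shrunk inside it.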